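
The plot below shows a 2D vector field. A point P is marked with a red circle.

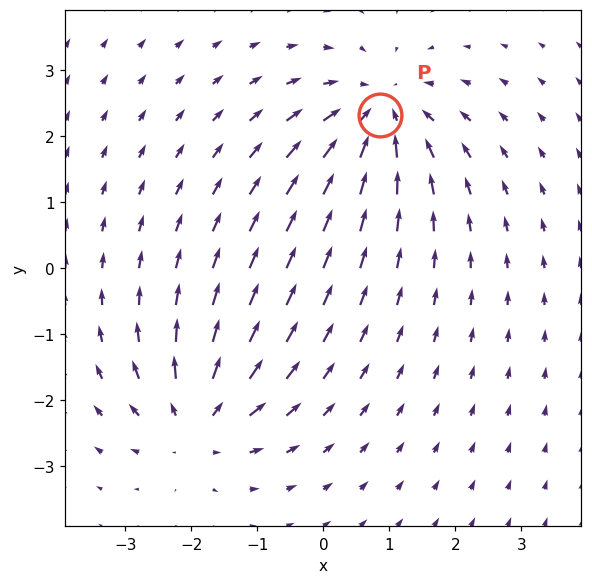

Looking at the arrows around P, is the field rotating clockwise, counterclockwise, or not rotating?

not rotating

Near P at (0.9, 2.3) the arrows show no circulation. The curl there is ≈0.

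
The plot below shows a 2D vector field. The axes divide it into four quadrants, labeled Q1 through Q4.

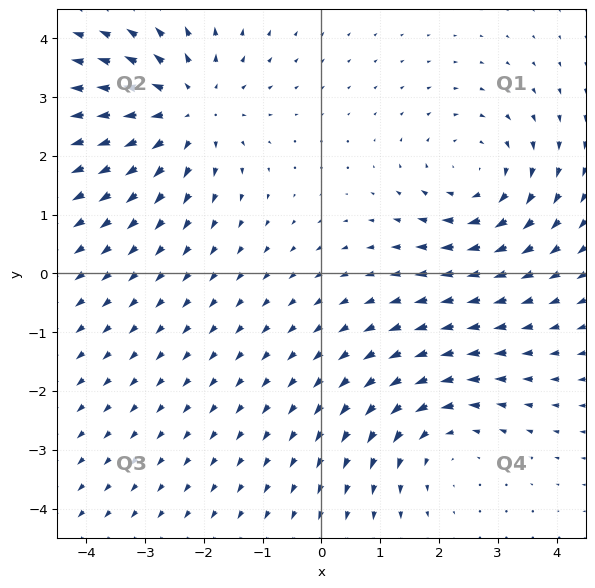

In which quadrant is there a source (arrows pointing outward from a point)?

Q2

The source sits at approximately (-2.3, 2.8), which lies in quadrant Q2. The divergence there is about +4, positive as expected for a source.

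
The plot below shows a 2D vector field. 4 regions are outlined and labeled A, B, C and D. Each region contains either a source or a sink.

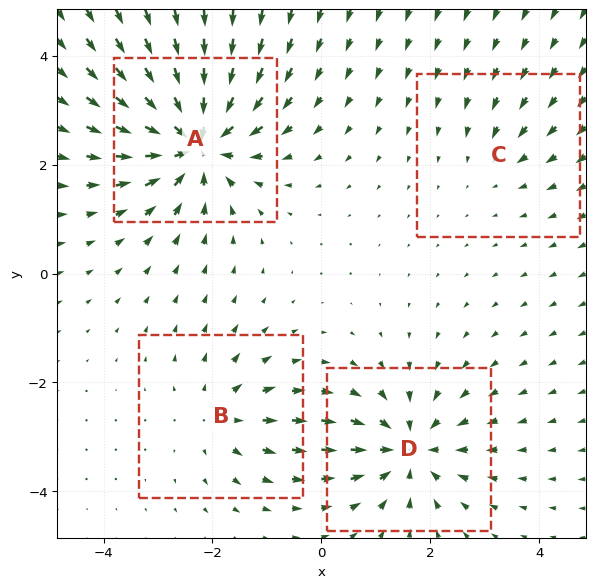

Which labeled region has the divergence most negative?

A

Divergence at each region's feature centre — A: about -8, B: about +3, C: about -2, D: about -5. Region A is most negative.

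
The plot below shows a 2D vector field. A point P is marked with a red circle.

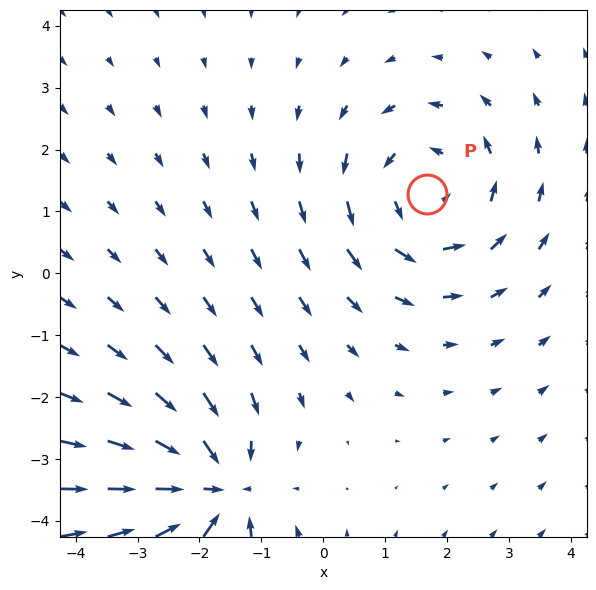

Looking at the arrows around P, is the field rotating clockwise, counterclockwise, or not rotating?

Near P at (1.7, 1.3) the arrows circulate counterclockwise. The curl (z-component) there is about +3; positive curl means counterclockwise rotation.

counterclockwise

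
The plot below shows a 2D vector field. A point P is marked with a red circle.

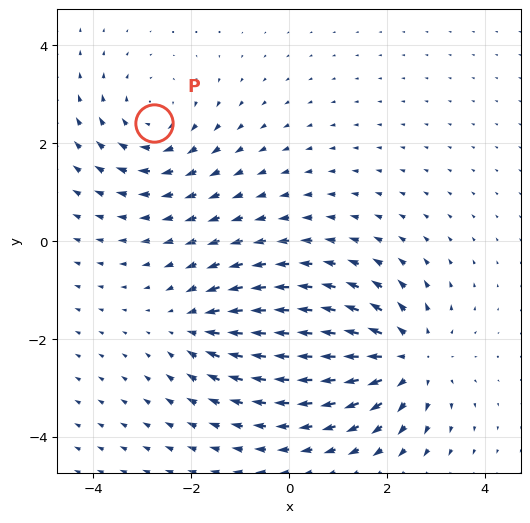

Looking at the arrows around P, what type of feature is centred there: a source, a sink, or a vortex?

vortex

At P (-2.7, 2.4) the arrows circulate clockwise. Divergence ≈0, curl about -3 — near-zero divergence with nonzero curl is a vortex.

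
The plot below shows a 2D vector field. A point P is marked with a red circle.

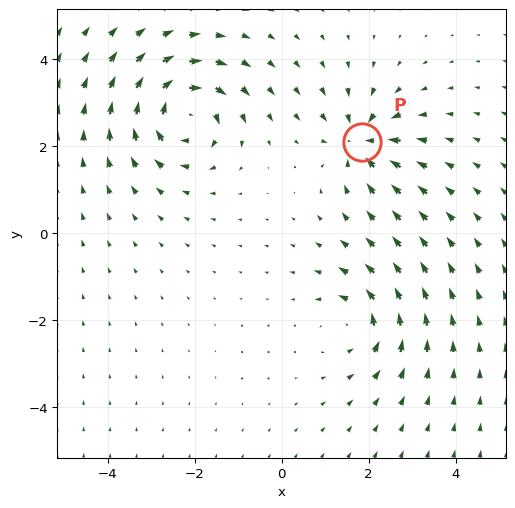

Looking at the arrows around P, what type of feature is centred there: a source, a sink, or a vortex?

At P (1.9, 2.1) the arrows converge inward. Divergence about -5, curl ≈0 — negative divergence with near-zero curl is a sink.

sink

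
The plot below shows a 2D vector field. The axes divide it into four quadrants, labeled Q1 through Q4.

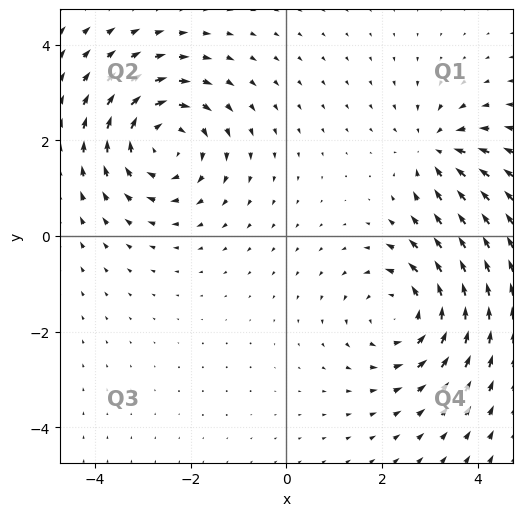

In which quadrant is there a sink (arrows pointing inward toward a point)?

Q1

The sink sits at approximately (3.2, 1.8), which lies in quadrant Q1. The divergence there is about -4, negative as expected for a sink.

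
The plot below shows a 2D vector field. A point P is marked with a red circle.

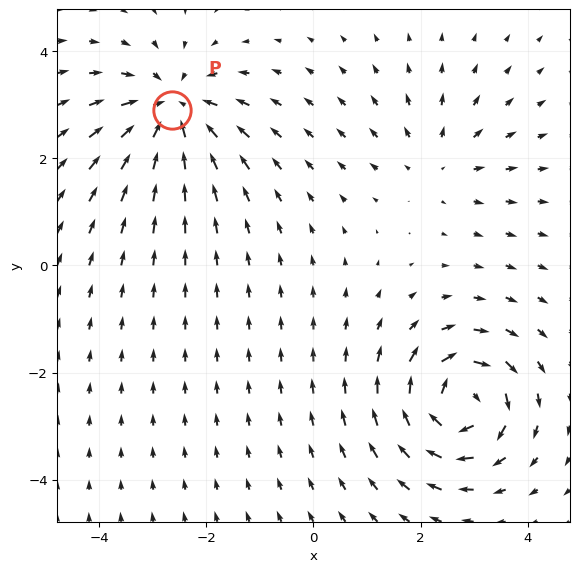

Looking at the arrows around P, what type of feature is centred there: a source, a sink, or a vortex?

At P (-2.6, 2.9) the arrows converge inward. Divergence about -5, curl ≈0 — negative divergence with near-zero curl is a sink.

sink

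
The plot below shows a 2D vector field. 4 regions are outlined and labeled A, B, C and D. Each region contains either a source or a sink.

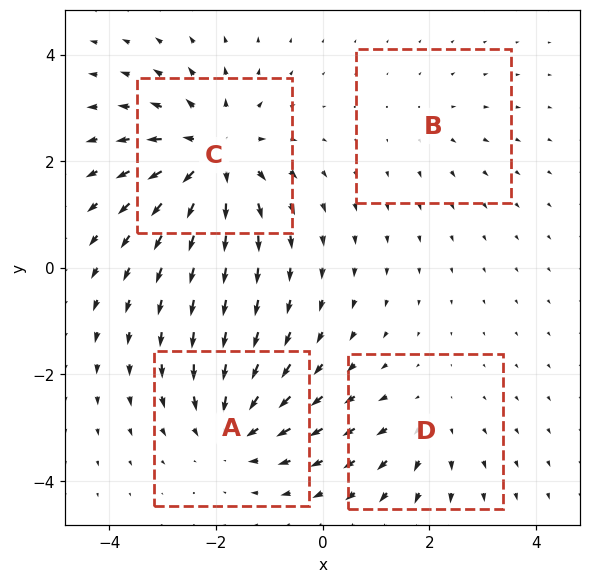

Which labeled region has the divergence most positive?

Divergence at each region's feature centre — A: about -5, B: about +2, C: about +7, D: about +3. Region C is most positive.

C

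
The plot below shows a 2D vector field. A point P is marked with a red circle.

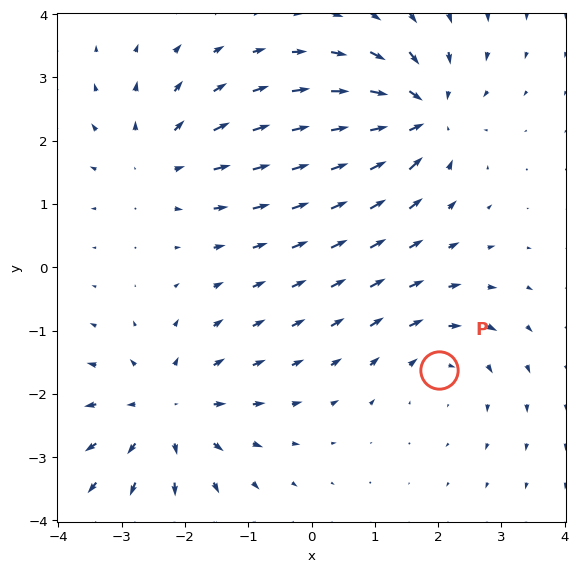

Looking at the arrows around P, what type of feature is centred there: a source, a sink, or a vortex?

At P (2.0, -1.6) the arrows circulate clockwise. Divergence ≈0, curl about -3 — near-zero divergence with nonzero curl is a vortex.

vortex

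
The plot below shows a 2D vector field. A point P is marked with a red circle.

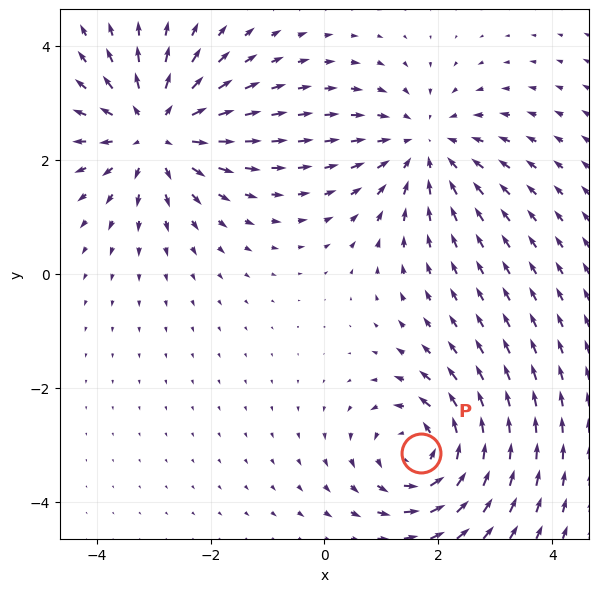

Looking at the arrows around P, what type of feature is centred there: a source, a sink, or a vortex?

At P (1.7, -3.1) the arrows circulate counterclockwise. Divergence ≈0, curl about +4 — near-zero divergence with nonzero curl is a vortex.

vortex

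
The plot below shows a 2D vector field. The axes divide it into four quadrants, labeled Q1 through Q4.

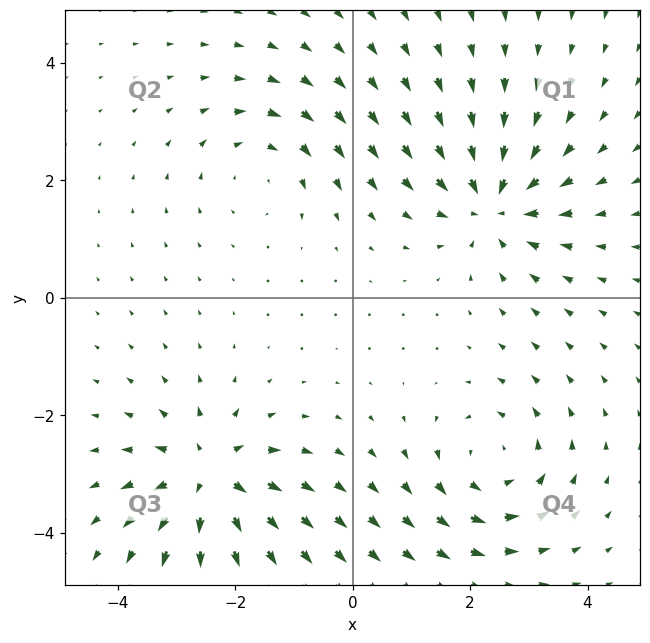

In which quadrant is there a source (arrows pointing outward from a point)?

The source sits at approximately (-2.4, -3.0), which lies in quadrant Q3. The divergence there is about +6, positive as expected for a source.

Q3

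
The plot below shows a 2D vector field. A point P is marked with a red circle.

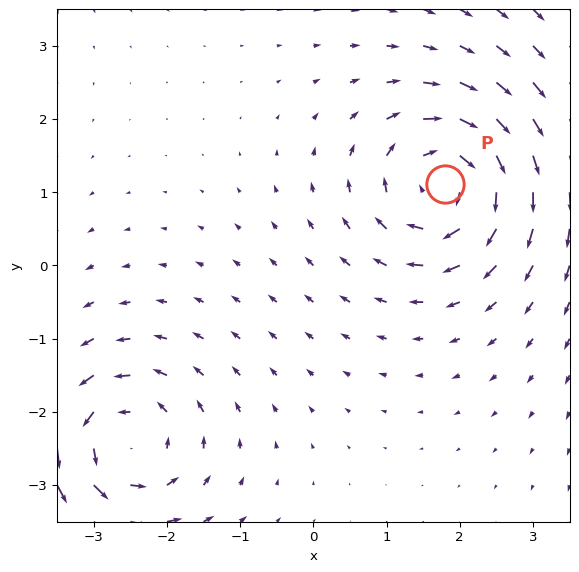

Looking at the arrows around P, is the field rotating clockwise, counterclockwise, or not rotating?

Near P at (1.8, 1.1) the arrows circulate clockwise. The curl (z-component) there is about -4; negative curl means clockwise rotation.

clockwise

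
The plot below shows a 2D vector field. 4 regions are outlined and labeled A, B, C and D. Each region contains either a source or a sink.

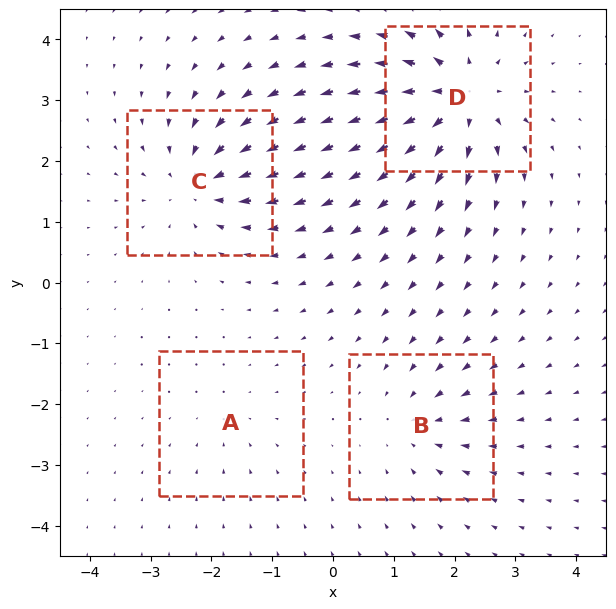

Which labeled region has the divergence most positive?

Divergence at each region's feature centre — A: about -2, B: about -4, C: about -6, D: about +8. Region D is most positive.

D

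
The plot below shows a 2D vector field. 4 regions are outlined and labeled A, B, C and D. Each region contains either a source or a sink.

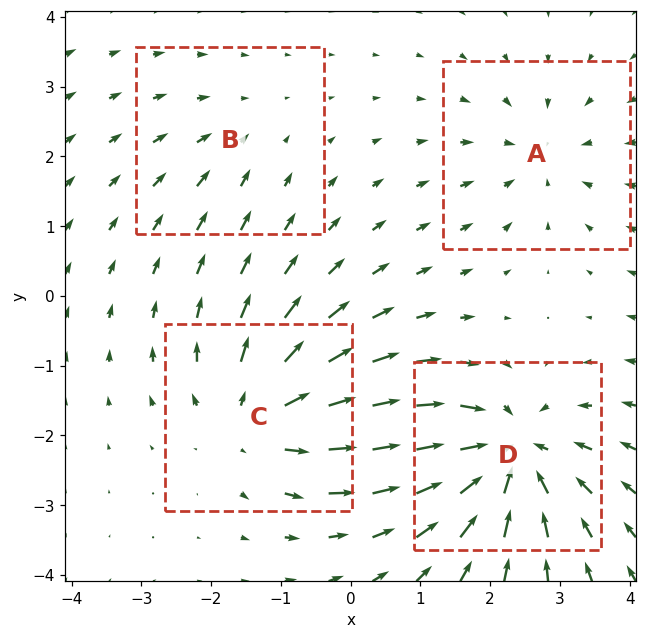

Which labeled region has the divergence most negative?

Divergence at each region's feature centre — A: about -3, B: about -2, C: about +5, D: about -7. Region D is most negative.

D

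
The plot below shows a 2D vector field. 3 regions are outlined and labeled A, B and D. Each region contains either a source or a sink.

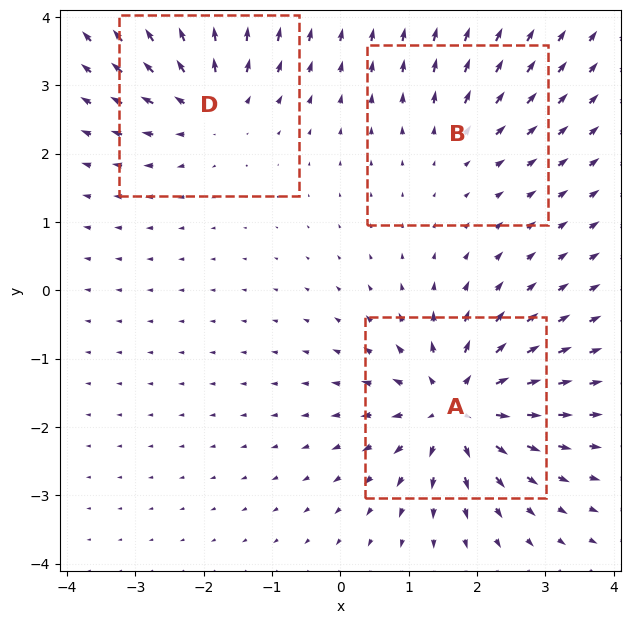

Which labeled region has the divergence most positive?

A

Divergence at each region's feature centre — A: about +6, B: about +2, D: about +4. Region A is most positive.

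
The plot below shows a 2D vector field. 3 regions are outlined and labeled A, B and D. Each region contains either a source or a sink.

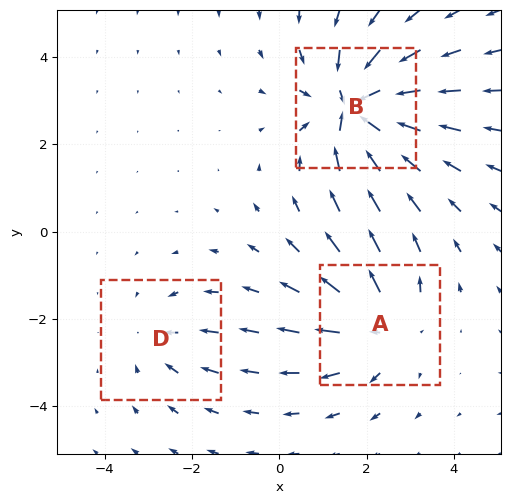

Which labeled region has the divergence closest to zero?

Divergence at each region's feature centre — A: about +3, B: about -5, D: about -2. Region D is closest to zero.

D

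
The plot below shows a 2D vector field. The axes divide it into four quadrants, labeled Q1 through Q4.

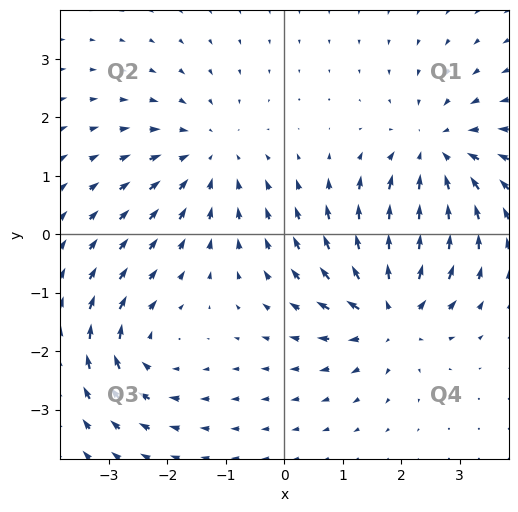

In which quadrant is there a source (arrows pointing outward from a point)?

The source sits at approximately (1.8, -1.3), which lies in quadrant Q4. The divergence there is about +5, positive as expected for a source.

Q4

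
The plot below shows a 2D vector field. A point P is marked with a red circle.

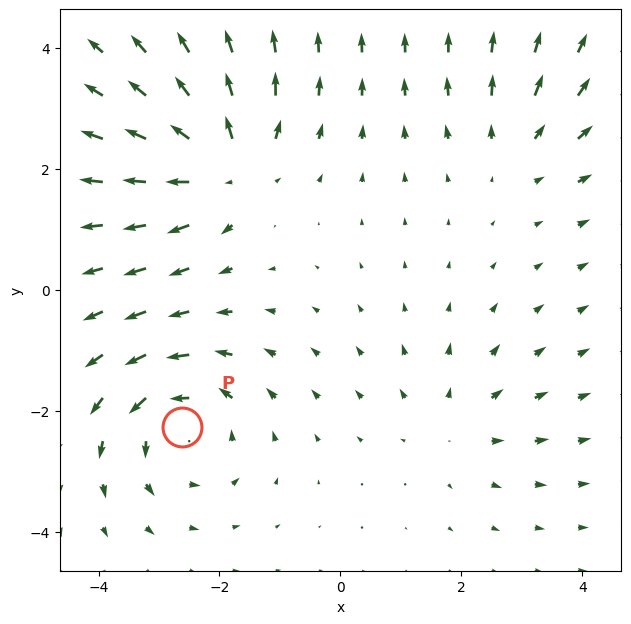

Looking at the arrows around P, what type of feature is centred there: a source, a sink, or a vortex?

At P (-2.6, -2.3) the arrows circulate counterclockwise. Divergence ≈0, curl about +5 — near-zero divergence with nonzero curl is a vortex.

vortex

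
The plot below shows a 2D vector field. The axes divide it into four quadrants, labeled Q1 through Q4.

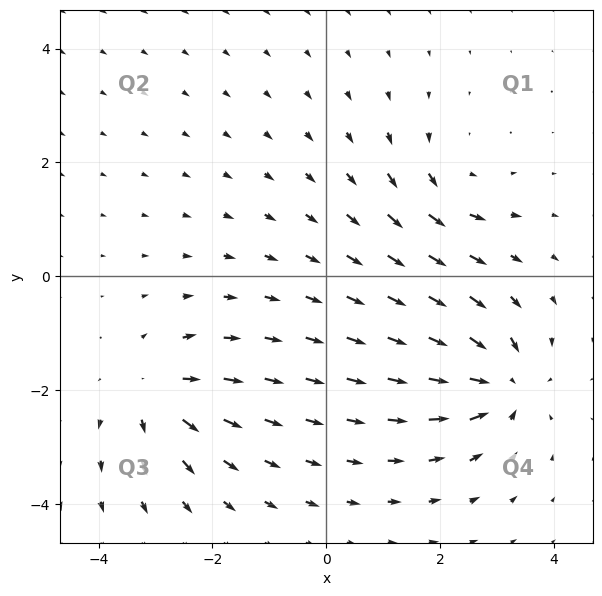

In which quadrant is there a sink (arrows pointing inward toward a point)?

Q4

The sink sits at approximately (3.1, -1.9), which lies in quadrant Q4. The divergence there is about -5, negative as expected for a sink.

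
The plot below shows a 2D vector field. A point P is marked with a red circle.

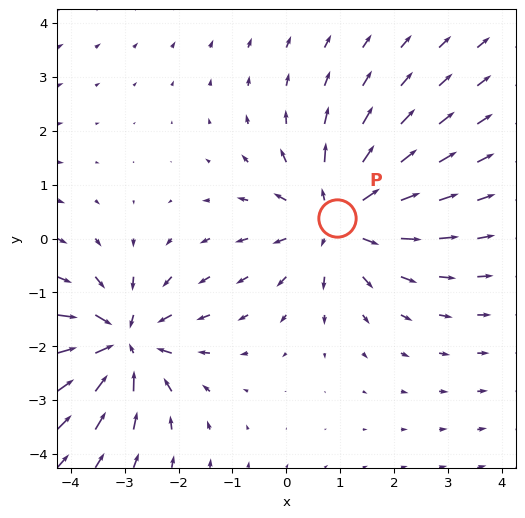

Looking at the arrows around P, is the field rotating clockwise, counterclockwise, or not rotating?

not rotating

Near P at (0.9, 0.4) the arrows show no circulation. The curl there is ≈0.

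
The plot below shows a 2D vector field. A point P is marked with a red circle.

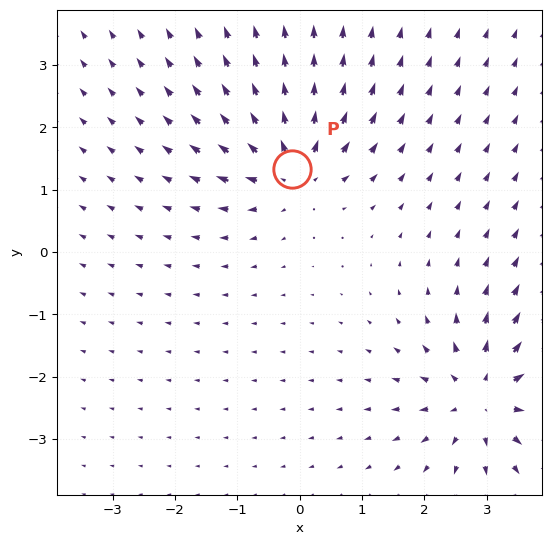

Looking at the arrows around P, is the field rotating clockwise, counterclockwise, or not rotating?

Near P at (-0.1, 1.3) the arrows show no circulation. The curl there is ≈0.

not rotating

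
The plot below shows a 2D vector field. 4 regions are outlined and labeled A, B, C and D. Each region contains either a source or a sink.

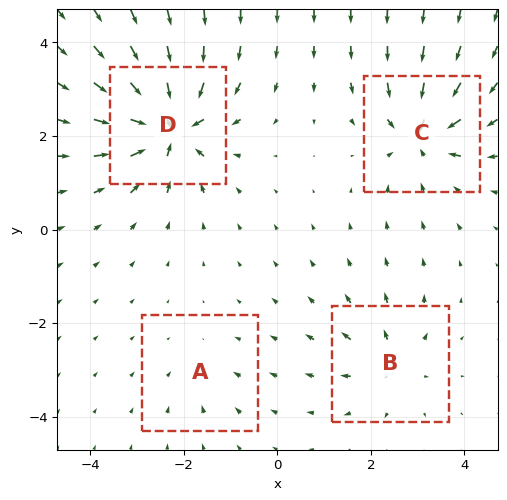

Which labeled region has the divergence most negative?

D

Divergence at each region's feature centre — A: about -2, B: about +4, C: about -7, D: about -9. Region D is most negative.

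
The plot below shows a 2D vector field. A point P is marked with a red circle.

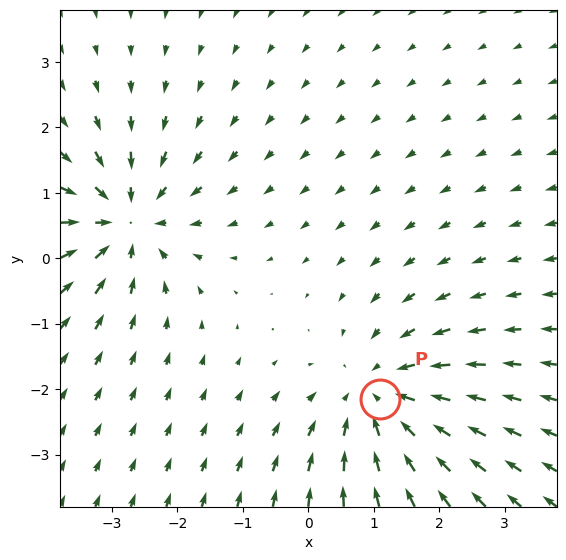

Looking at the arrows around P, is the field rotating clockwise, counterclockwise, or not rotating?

not rotating

Near P at (1.1, -2.2) the arrows show no circulation. The curl there is ≈0.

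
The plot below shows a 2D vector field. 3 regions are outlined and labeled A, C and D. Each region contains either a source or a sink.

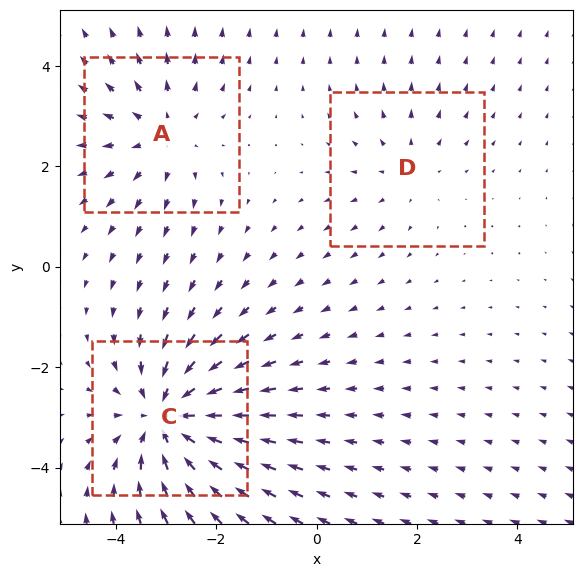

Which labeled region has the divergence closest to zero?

D

Divergence at each region's feature centre — A: about +3, C: about -4, D: about +2. Region D is closest to zero.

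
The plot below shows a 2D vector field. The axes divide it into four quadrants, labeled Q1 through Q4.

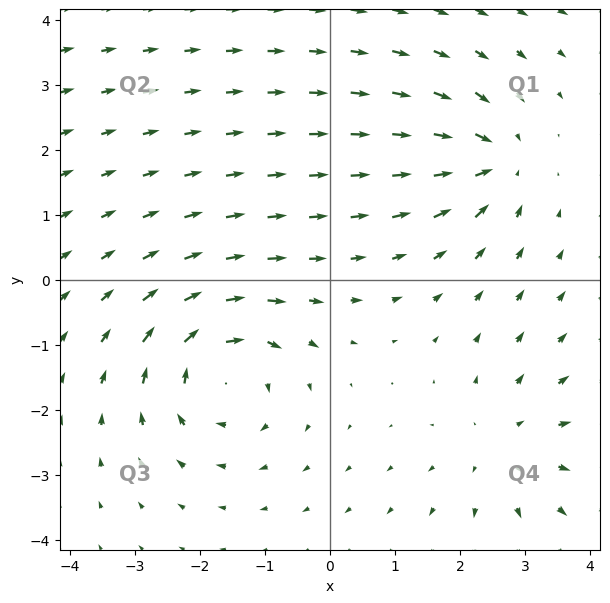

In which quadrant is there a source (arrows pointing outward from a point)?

Q4

The source sits at approximately (2.7, -2.5), which lies in quadrant Q4. The divergence there is about +2, positive as expected for a source.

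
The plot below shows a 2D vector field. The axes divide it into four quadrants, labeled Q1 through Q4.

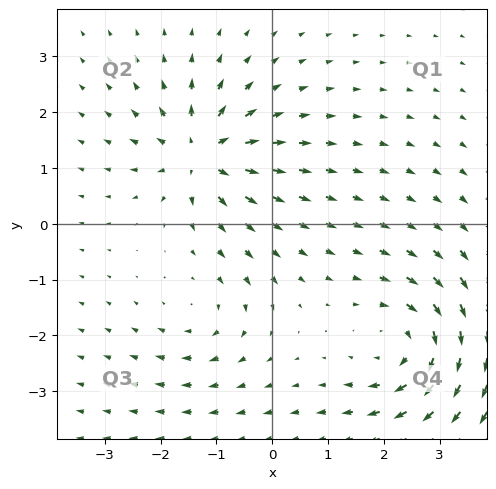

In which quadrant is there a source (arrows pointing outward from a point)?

Q2

The source sits at approximately (-1.3, 1.2), which lies in quadrant Q2. The divergence there is about +7, positive as expected for a source.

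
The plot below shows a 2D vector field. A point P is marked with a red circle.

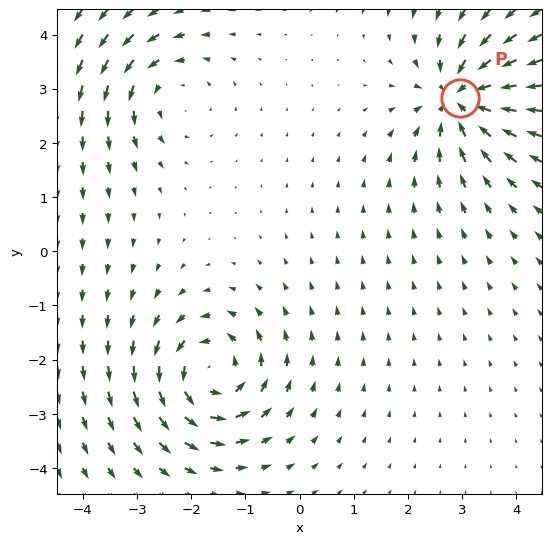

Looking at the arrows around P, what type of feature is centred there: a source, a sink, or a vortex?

At P (3.0, 2.8) the arrows converge inward. Divergence about -6, curl ≈0 — negative divergence with near-zero curl is a sink.

sink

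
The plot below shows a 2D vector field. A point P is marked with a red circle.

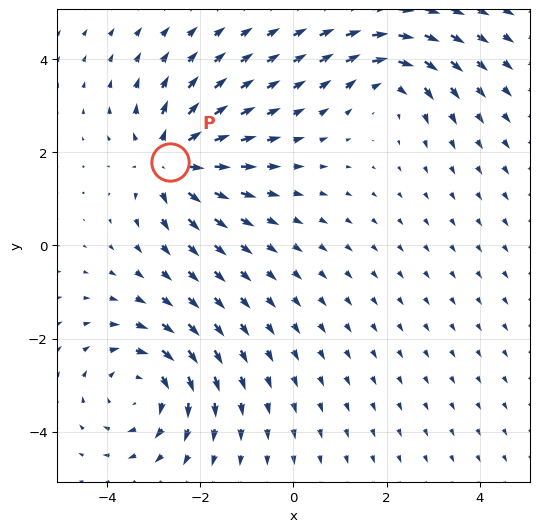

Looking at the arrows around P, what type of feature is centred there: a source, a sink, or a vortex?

At P (-2.7, 1.8) the arrows spread outward. Divergence about +6, curl ≈0 — positive divergence with near-zero curl is a source.

source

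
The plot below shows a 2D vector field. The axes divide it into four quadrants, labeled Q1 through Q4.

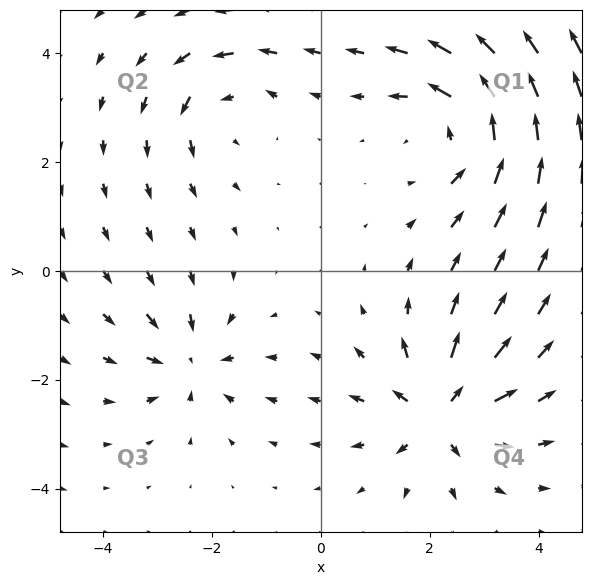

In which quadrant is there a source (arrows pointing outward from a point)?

The source sits at approximately (2.2, -2.6), which lies in quadrant Q4. The divergence there is about +6, positive as expected for a source.

Q4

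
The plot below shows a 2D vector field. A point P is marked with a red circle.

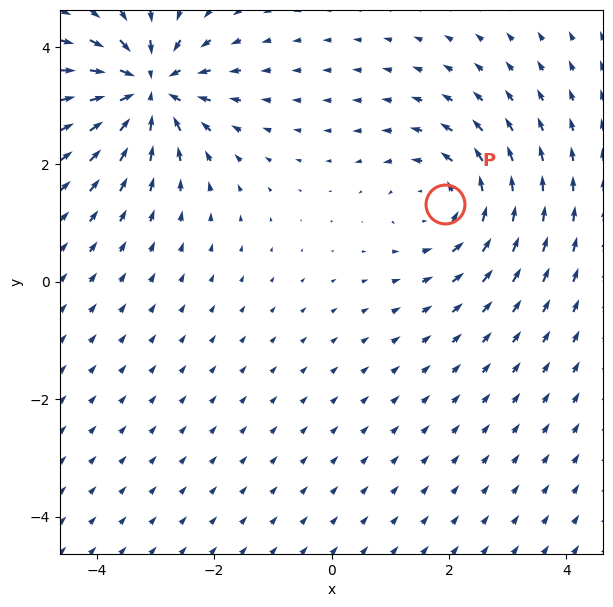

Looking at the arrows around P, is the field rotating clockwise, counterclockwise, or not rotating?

Near P at (1.9, 1.3) the arrows circulate counterclockwise. The curl (z-component) there is about +4; positive curl means counterclockwise rotation.

counterclockwise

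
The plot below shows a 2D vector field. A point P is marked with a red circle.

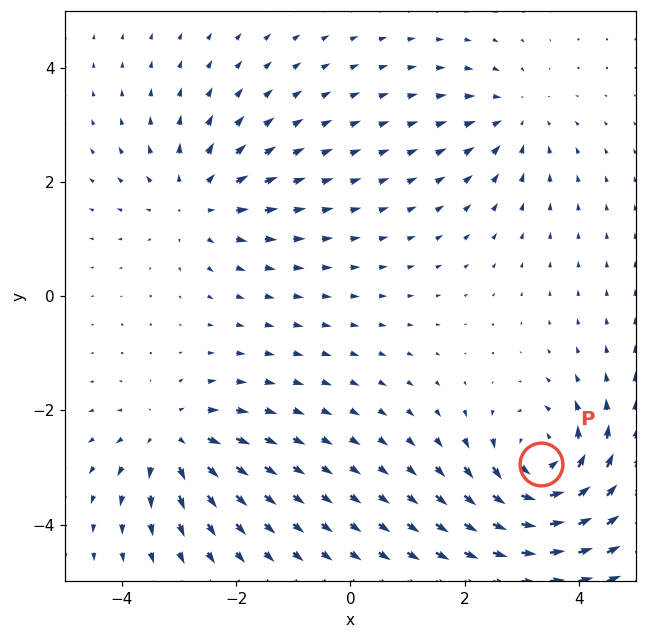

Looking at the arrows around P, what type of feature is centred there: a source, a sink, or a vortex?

vortex

At P (3.3, -2.9) the arrows circulate counterclockwise. Divergence ≈0, curl about +6 — near-zero divergence with nonzero curl is a vortex.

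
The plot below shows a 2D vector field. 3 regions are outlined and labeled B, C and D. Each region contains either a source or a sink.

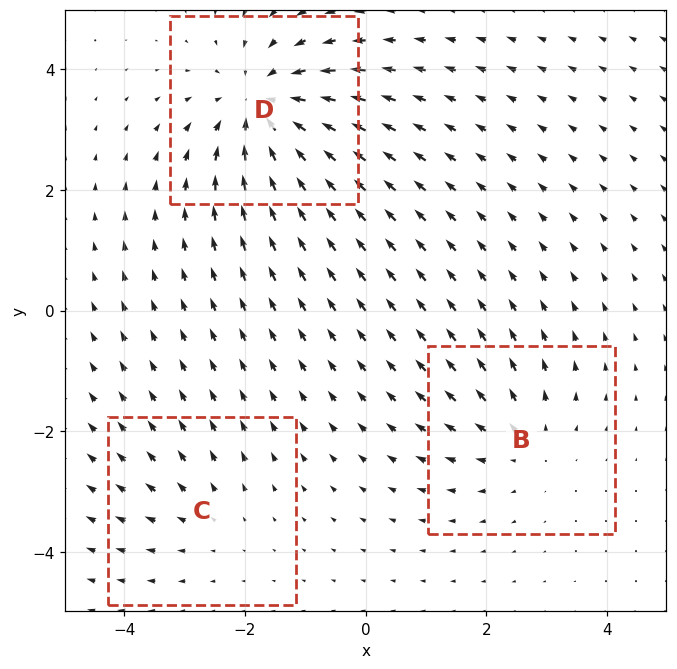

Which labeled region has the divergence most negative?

Divergence at each region's feature centre — B: about +3, C: about +2, D: about -5. Region D is most negative.

D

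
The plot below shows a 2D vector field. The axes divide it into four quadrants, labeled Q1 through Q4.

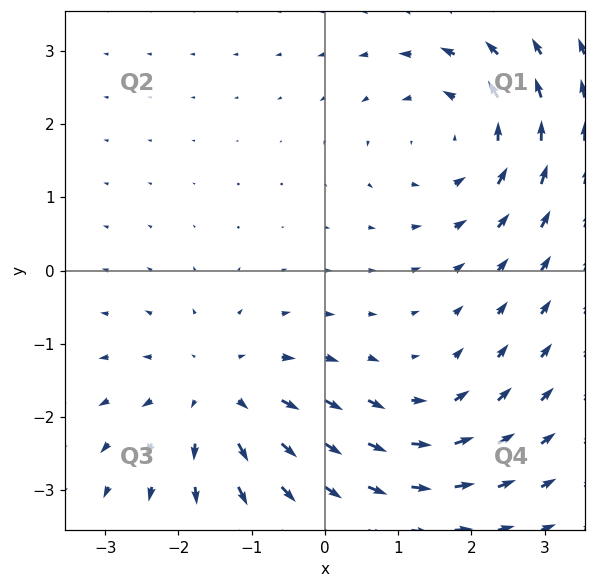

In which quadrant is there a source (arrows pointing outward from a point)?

Q3

The source sits at approximately (-1.4, -1.7), which lies in quadrant Q3. The divergence there is about +4, positive as expected for a source.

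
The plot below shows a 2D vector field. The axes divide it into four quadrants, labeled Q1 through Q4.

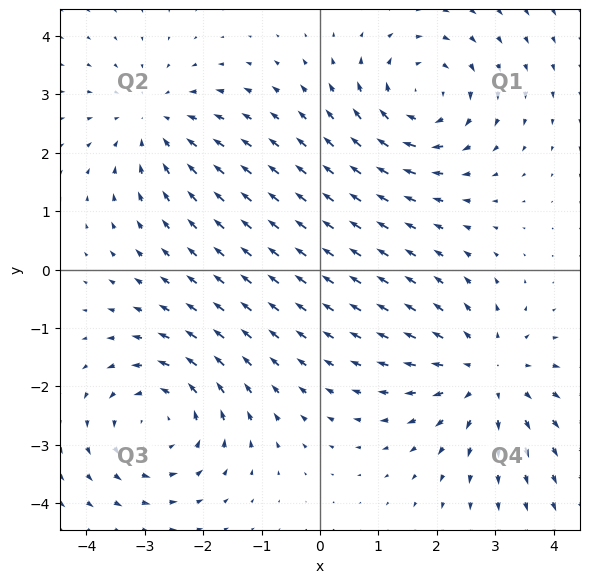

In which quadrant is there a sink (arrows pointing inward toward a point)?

The sink sits at approximately (-2.8, 2.5), which lies in quadrant Q2. The divergence there is about -3, negative as expected for a sink.

Q2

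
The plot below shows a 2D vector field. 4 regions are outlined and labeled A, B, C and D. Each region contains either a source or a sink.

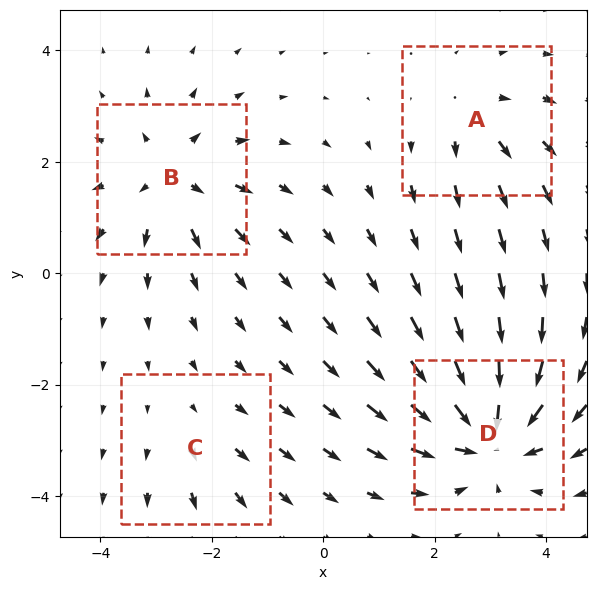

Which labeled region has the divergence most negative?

Divergence at each region's feature centre — A: about +3, B: about +5, C: about +2, D: about -7. Region D is most negative.

D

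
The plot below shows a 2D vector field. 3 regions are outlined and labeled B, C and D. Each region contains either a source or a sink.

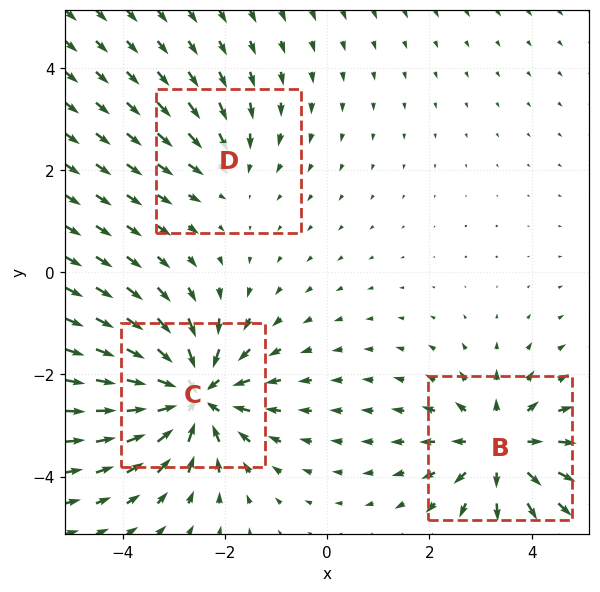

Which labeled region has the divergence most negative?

Divergence at each region's feature centre — B: about +4, C: about -5, D: about -2. Region C is most negative.

C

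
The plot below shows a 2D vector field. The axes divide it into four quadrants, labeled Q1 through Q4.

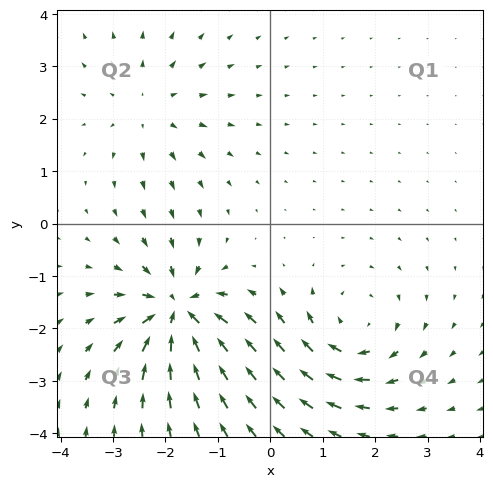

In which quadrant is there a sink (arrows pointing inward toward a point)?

Q3

The sink sits at approximately (-1.8, -1.7), which lies in quadrant Q3. The divergence there is about -6, negative as expected for a sink.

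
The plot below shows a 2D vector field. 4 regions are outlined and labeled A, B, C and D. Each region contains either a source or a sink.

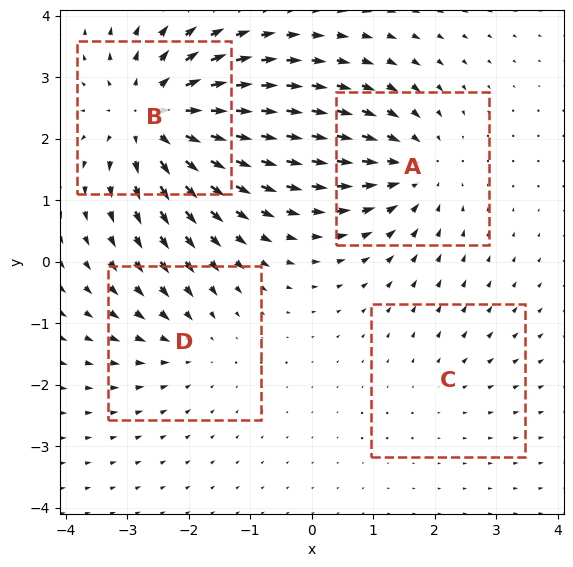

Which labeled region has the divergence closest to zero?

C

Divergence at each region's feature centre — A: about -4, B: about +7, C: about +2, D: about -3. Region C is closest to zero.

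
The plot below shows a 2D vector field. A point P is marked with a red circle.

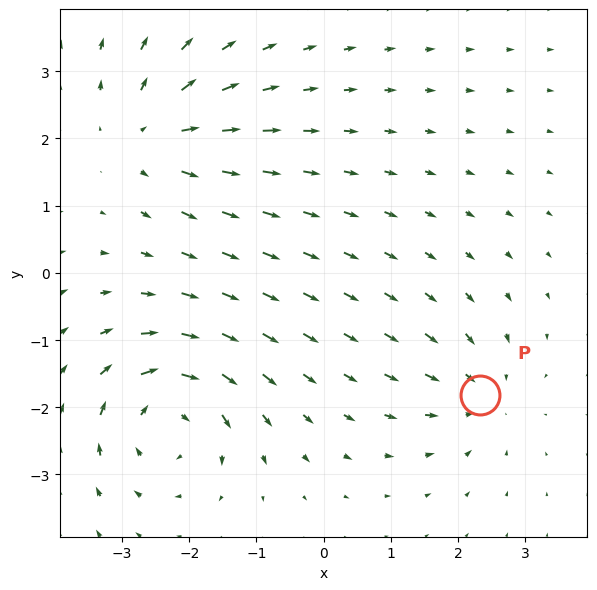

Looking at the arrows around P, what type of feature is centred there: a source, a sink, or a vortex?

At P (2.3, -1.8) the arrows converge inward. Divergence about -4, curl ≈0 — negative divergence with near-zero curl is a sink.

sink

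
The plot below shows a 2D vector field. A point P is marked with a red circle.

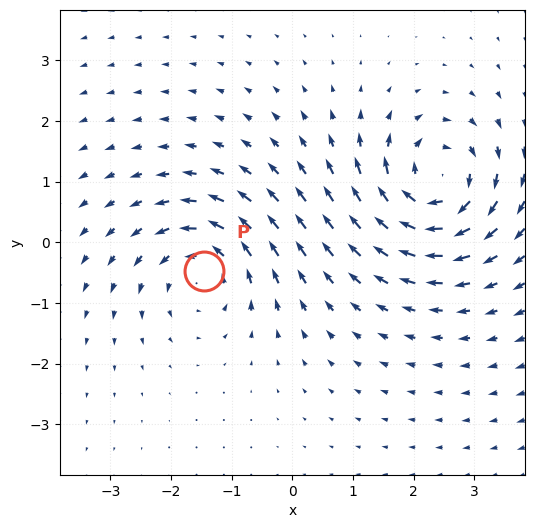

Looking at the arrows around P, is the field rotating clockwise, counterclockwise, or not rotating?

Near P at (-1.5, -0.5) the arrows circulate counterclockwise. The curl (z-component) there is about +4; positive curl means counterclockwise rotation.

counterclockwise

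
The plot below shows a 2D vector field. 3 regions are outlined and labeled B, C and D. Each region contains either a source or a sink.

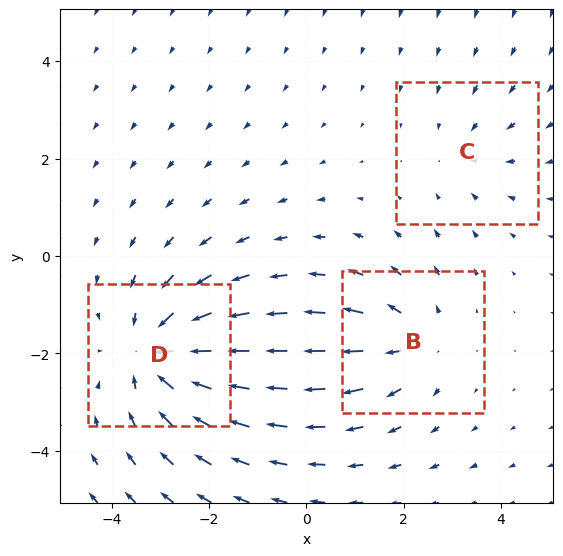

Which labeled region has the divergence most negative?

D

Divergence at each region's feature centre — B: about +3, C: about -2, D: about -4. Region D is most negative.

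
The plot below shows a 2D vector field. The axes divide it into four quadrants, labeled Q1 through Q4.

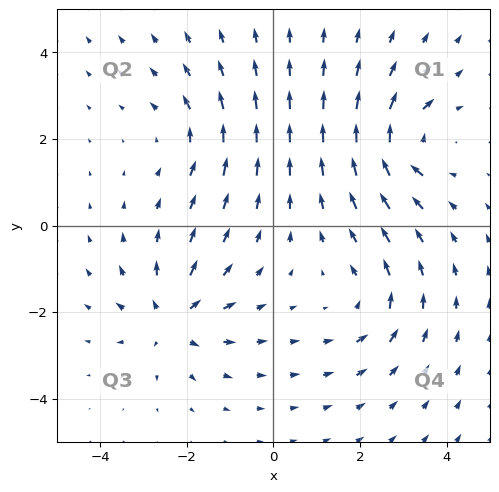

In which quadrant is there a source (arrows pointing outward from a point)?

The source sits at approximately (-2.3, -2.2), which lies in quadrant Q3. The divergence there is about +4, positive as expected for a source.

Q3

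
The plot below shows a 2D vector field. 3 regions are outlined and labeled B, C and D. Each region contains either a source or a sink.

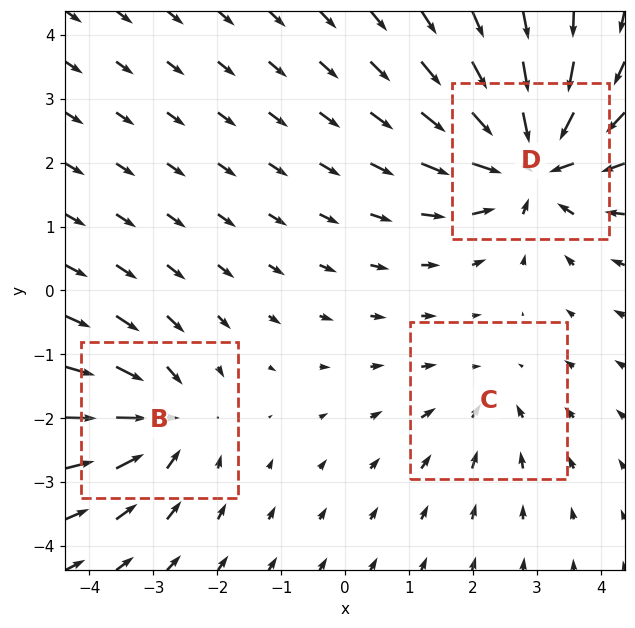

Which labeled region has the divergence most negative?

Divergence at each region's feature centre — B: about -4, C: about -2, D: about -6. Region D is most negative.

D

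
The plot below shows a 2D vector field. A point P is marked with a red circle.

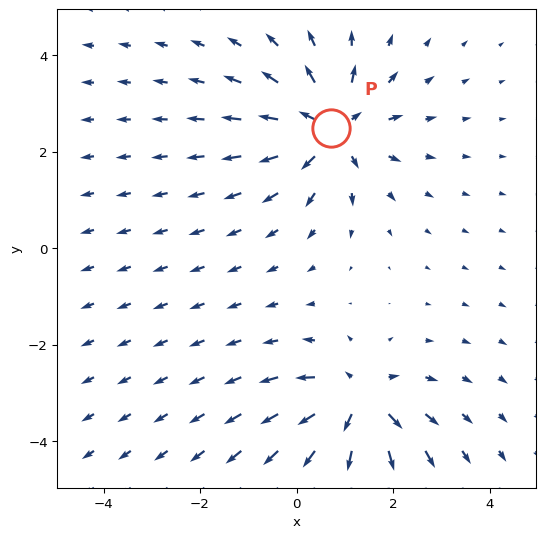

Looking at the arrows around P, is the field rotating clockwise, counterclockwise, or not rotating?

Near P at (0.7, 2.5) the arrows show no circulation. The curl there is ≈0.

not rotating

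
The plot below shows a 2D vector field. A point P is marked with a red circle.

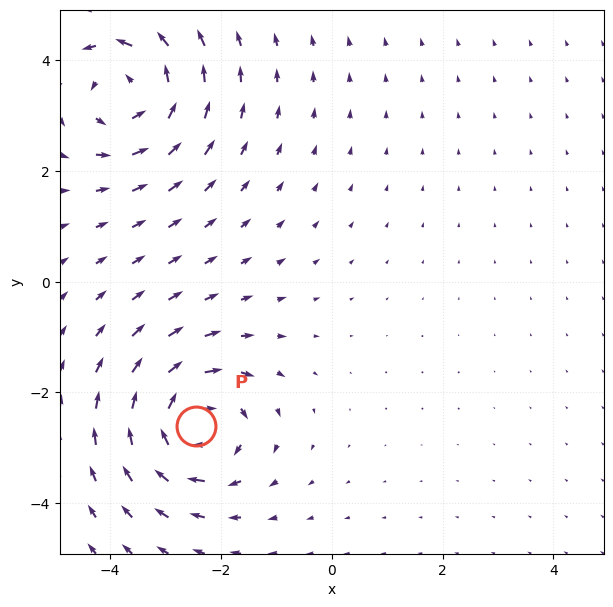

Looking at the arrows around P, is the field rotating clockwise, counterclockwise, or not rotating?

clockwise

Near P at (-2.4, -2.6) the arrows circulate clockwise. The curl (z-component) there is about -5; negative curl means clockwise rotation.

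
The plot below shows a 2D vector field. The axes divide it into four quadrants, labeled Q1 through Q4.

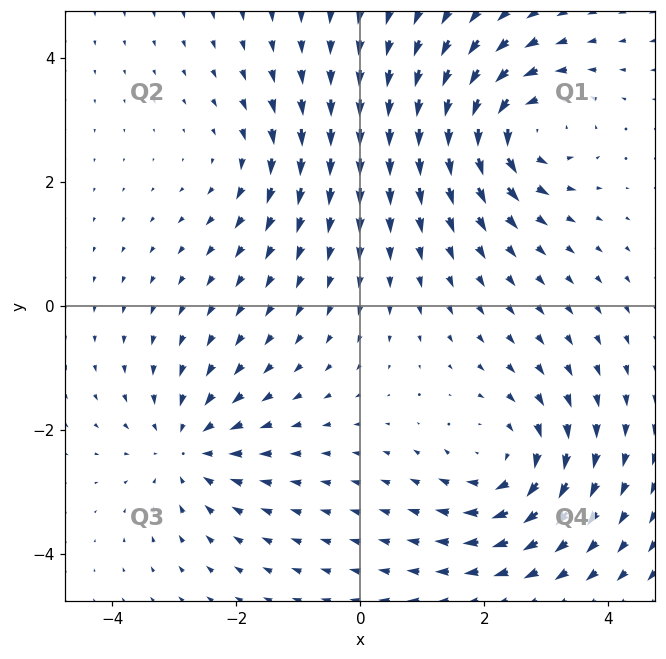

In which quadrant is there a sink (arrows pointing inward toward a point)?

The sink sits at approximately (-2.8, -2.3), which lies in quadrant Q3. The divergence there is about -4, negative as expected for a sink.

Q3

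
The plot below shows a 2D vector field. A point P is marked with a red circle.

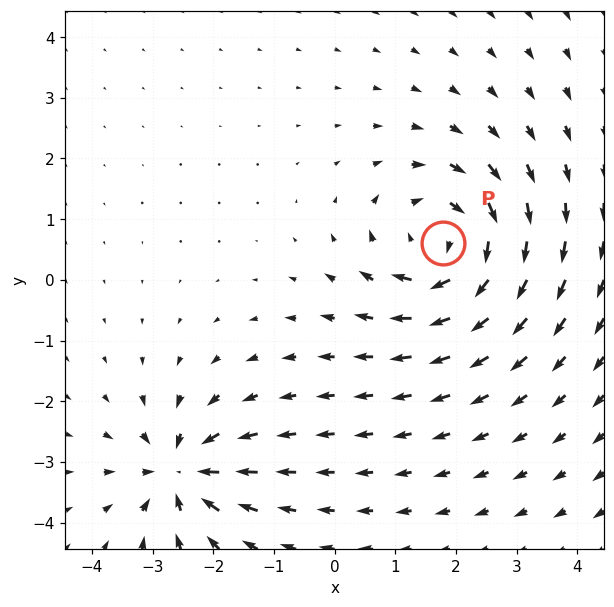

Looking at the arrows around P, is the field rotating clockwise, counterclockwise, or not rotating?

Near P at (1.8, 0.6) the arrows circulate clockwise. The curl (z-component) there is about -4; negative curl means clockwise rotation.

clockwise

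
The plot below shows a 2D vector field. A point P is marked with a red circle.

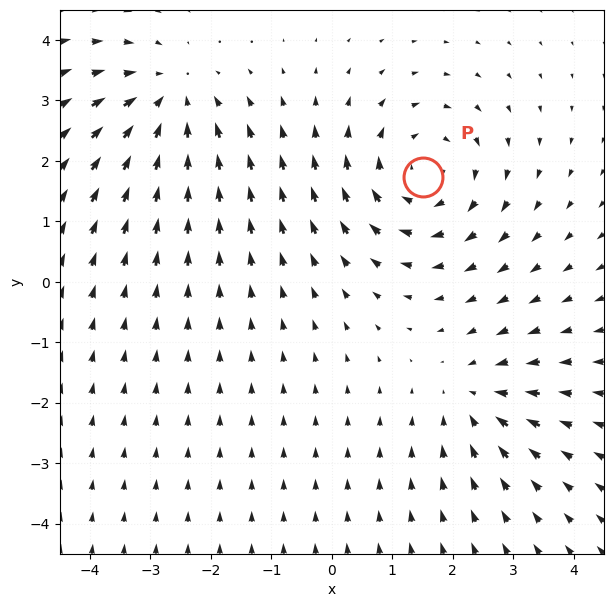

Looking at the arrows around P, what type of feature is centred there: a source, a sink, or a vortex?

vortex

At P (1.5, 1.7) the arrows circulate clockwise. Divergence ≈0, curl about -4 — near-zero divergence with nonzero curl is a vortex.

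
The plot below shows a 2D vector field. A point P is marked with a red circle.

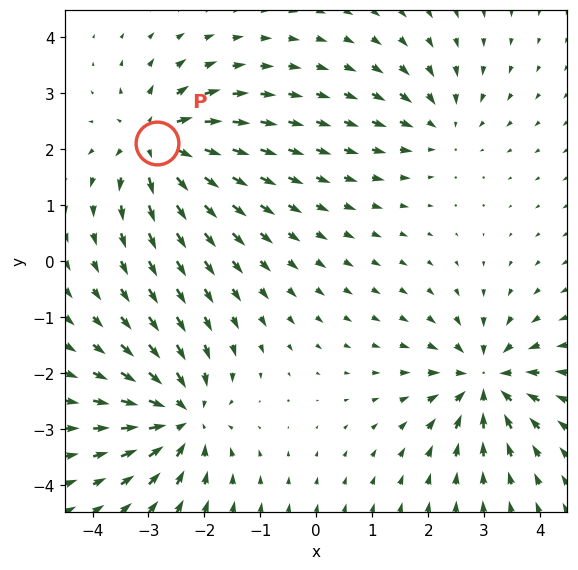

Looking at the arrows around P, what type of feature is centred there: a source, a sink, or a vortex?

source

At P (-2.9, 2.1) the arrows spread outward. Divergence about +6, curl ≈0 — positive divergence with near-zero curl is a source.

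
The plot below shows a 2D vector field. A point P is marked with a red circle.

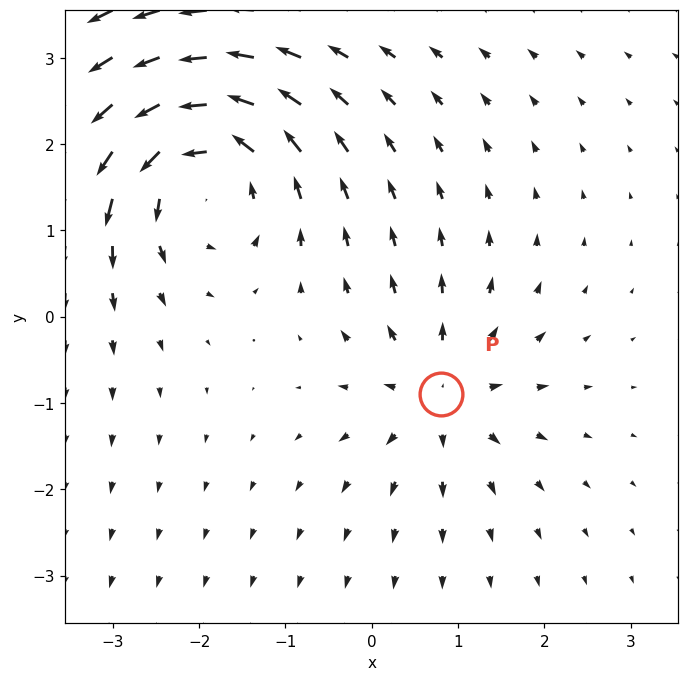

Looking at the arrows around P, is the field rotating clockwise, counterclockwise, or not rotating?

not rotating

Near P at (0.8, -0.9) the arrows show no circulation. The curl there is ≈0.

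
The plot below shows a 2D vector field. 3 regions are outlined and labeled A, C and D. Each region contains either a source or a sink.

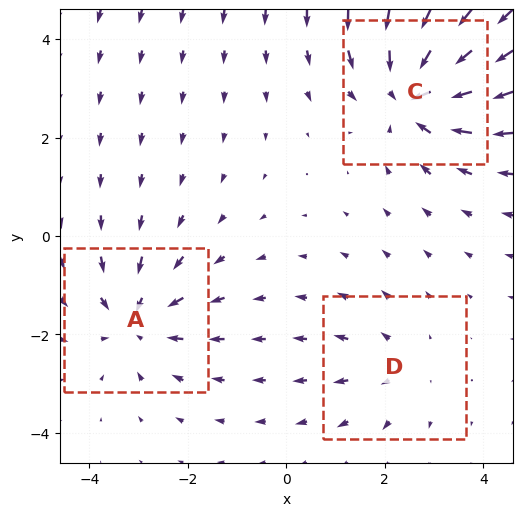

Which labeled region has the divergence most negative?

Divergence at each region's feature centre — A: about -3, C: about -4, D: about +2. Region C is most negative.

C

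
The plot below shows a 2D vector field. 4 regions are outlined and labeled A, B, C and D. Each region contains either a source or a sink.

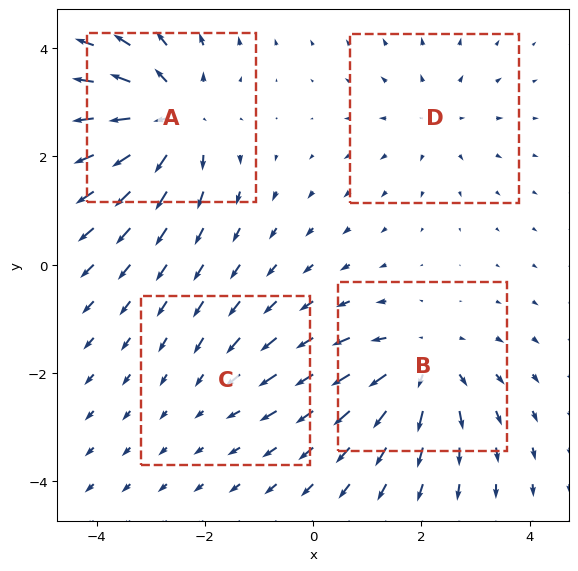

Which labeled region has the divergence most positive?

A

Divergence at each region's feature centre — A: about +7, B: about +5, C: about -2, D: about +3. Region A is most positive.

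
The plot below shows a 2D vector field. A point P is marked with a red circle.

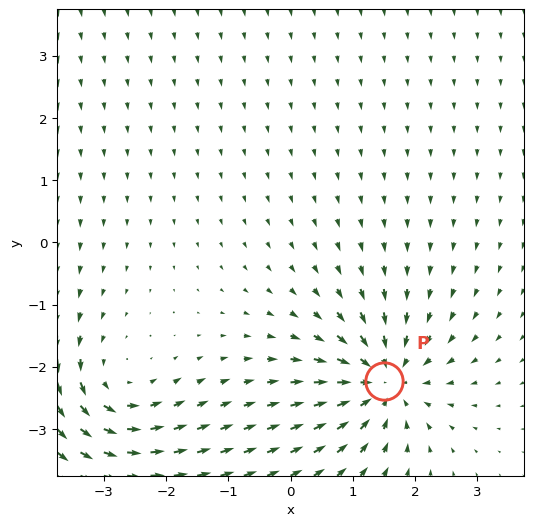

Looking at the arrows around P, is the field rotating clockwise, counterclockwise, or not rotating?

not rotating

Near P at (1.5, -2.2) the arrows show no circulation. The curl there is ≈0.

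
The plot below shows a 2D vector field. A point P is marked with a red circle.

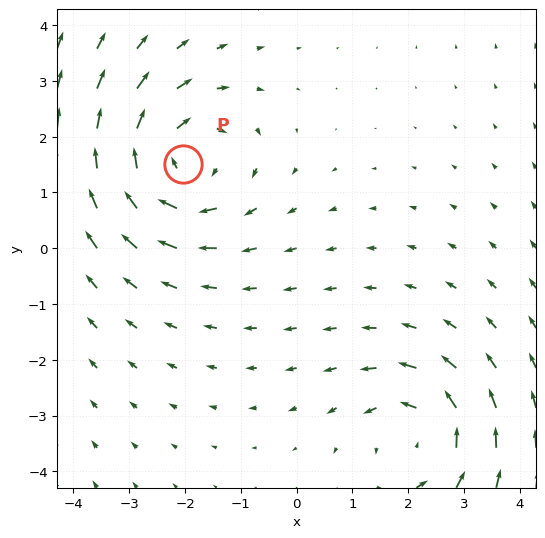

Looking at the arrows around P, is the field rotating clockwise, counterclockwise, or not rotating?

clockwise

Near P at (-2.0, 1.5) the arrows circulate clockwise. The curl (z-component) there is about -4; negative curl means clockwise rotation.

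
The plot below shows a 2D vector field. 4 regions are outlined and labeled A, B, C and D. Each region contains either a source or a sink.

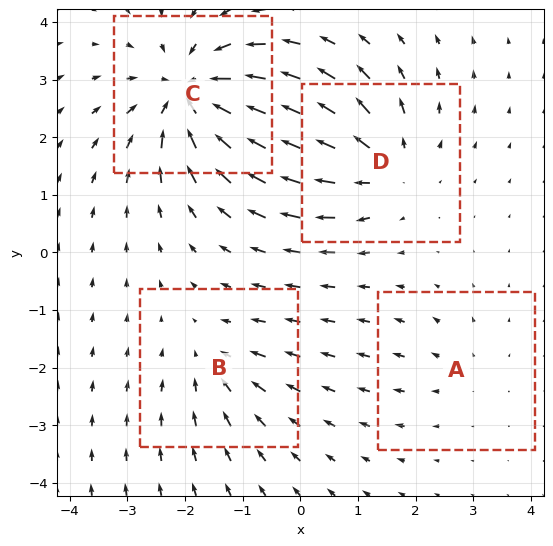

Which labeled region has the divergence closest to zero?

A

Divergence at each region's feature centre — A: about +2, B: about -3, C: about -7, D: about +5. Region A is closest to zero.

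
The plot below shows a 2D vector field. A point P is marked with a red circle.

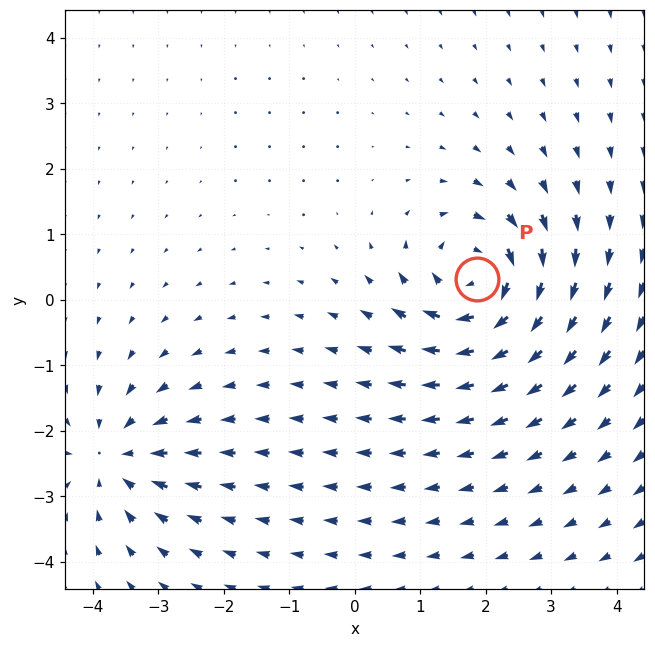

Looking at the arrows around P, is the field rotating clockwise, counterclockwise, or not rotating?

clockwise

Near P at (1.9, 0.3) the arrows circulate clockwise. The curl (z-component) there is about -5; negative curl means clockwise rotation.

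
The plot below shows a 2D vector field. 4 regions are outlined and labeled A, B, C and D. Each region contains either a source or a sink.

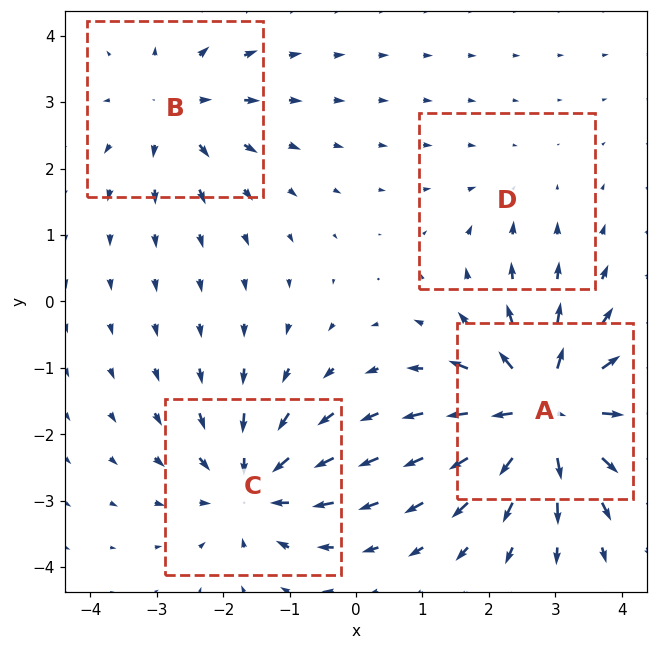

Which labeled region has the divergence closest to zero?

Divergence at each region's feature centre — A: about +8, B: about +4, C: about -5, D: about -2. Region D is closest to zero.

D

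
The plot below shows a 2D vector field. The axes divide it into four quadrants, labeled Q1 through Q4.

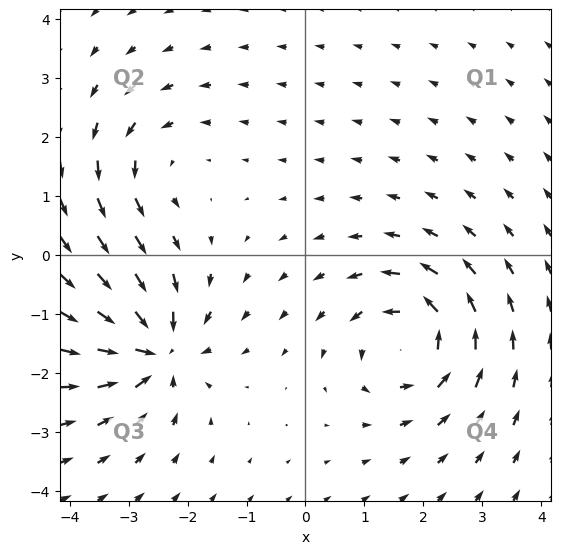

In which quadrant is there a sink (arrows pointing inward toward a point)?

Q3

The sink sits at approximately (-2.5, -1.6), which lies in quadrant Q3. The divergence there is about -7, negative as expected for a sink.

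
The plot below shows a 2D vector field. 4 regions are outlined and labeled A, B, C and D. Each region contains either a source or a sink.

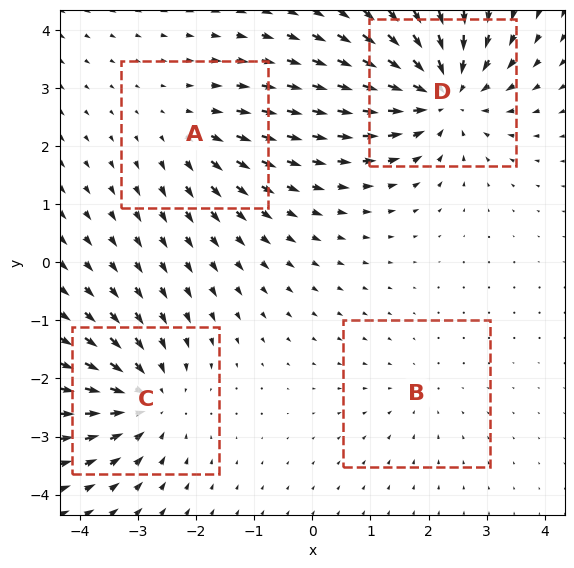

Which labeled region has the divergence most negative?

Divergence at each region's feature centre — A: about +3, B: about -2, C: about -5, D: about -6. Region D is most negative.

D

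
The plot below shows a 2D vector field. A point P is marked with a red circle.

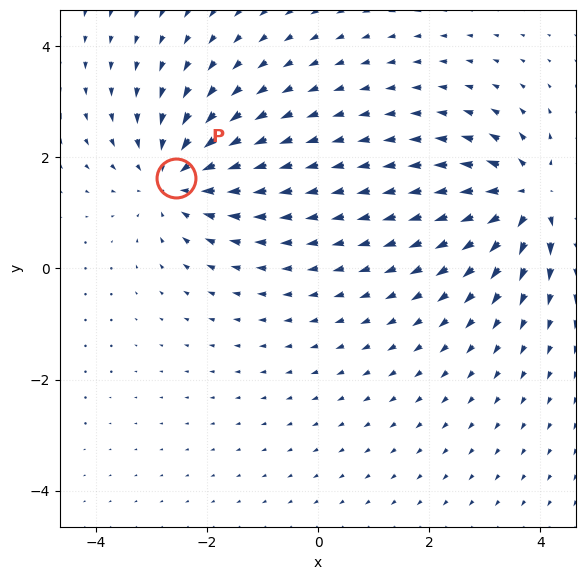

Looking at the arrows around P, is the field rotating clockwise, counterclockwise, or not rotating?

Near P at (-2.6, 1.6) the arrows show no circulation. The curl there is ≈0.

not rotating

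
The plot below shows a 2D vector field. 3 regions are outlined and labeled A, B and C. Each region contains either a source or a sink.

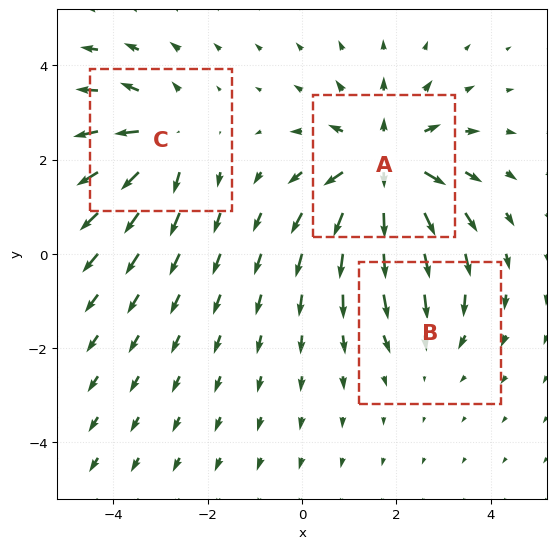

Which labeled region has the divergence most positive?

A

Divergence at each region's feature centre — A: about +5, B: about -2, C: about +3. Region A is most positive.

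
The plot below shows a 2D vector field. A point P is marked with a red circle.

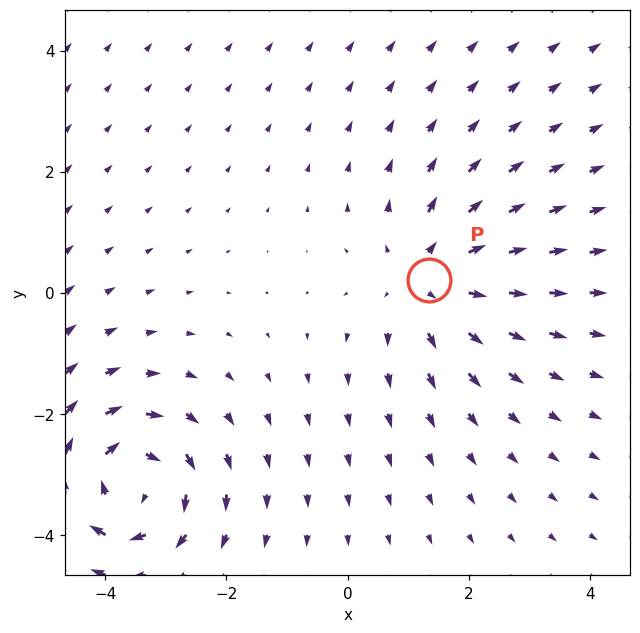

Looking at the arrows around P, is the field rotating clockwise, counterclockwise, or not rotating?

Near P at (1.3, 0.2) the arrows show no circulation. The curl there is ≈0.

not rotating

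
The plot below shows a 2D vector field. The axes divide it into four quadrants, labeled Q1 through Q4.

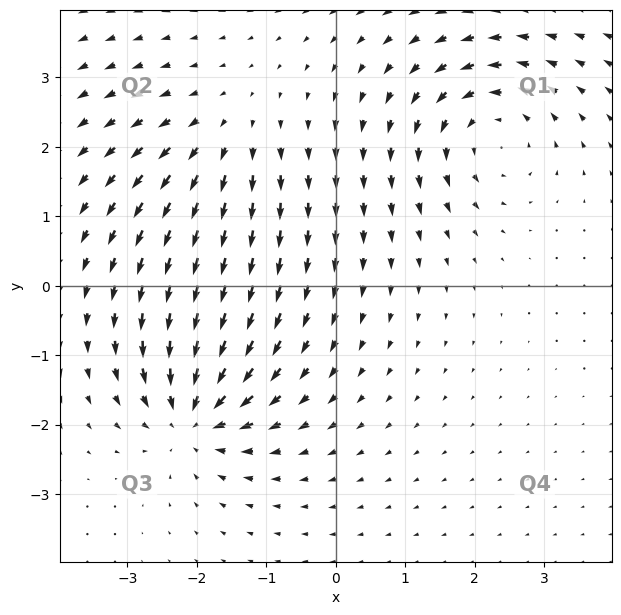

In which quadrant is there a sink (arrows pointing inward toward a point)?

Q3

The sink sits at approximately (-2.1, -1.9), which lies in quadrant Q3. The divergence there is about -5, negative as expected for a sink.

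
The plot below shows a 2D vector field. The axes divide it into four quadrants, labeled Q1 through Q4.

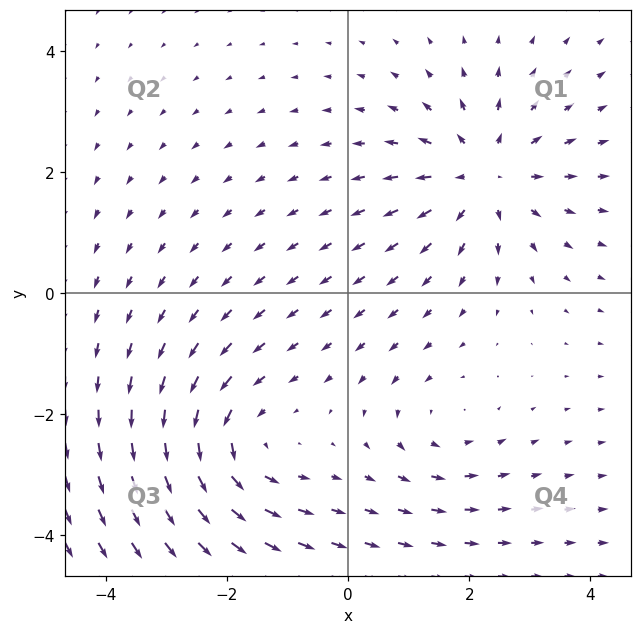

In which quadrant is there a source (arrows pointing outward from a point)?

The source sits at approximately (2.2, 1.9), which lies in quadrant Q1. The divergence there is about +4, positive as expected for a source.

Q1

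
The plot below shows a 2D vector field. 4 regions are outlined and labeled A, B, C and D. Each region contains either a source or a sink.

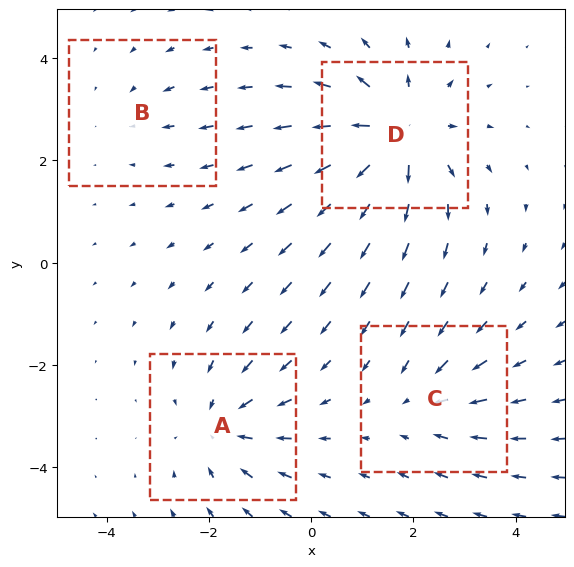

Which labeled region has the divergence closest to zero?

B

Divergence at each region's feature centre — A: about -4, B: about -2, C: about -3, D: about +7. Region B is closest to zero.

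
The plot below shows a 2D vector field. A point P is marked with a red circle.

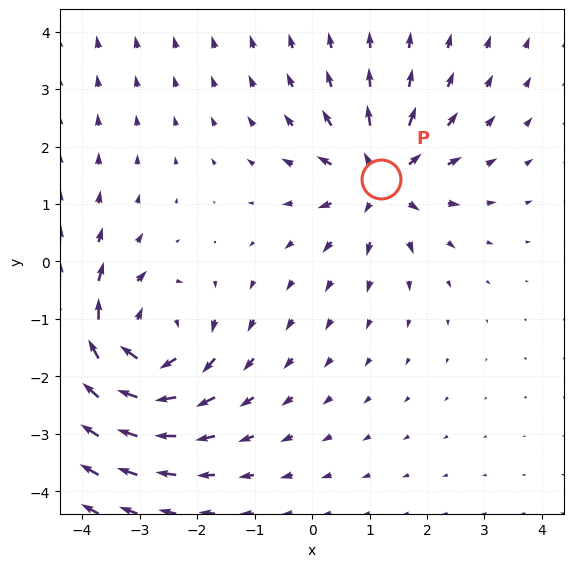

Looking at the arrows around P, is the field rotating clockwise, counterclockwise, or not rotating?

Near P at (1.2, 1.4) the arrows show no circulation. The curl there is ≈0.

not rotating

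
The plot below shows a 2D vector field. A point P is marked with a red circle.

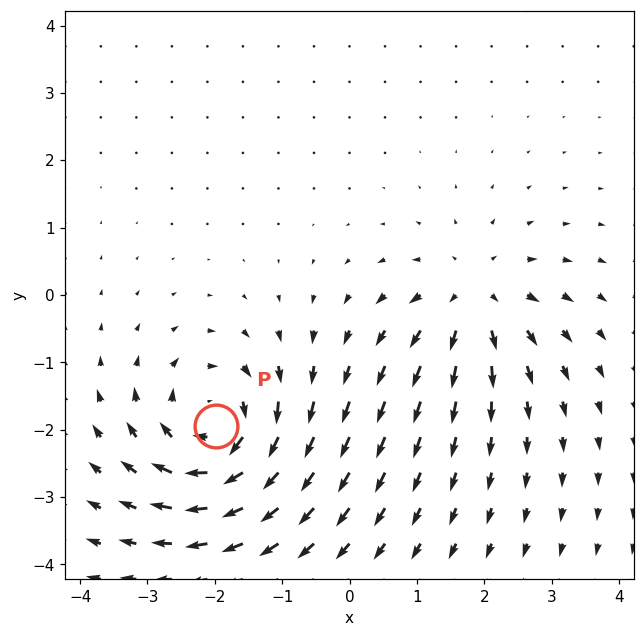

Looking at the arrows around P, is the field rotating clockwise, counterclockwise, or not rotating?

clockwise

Near P at (-2.0, -1.9) the arrows circulate clockwise. The curl (z-component) there is about -6; negative curl means clockwise rotation.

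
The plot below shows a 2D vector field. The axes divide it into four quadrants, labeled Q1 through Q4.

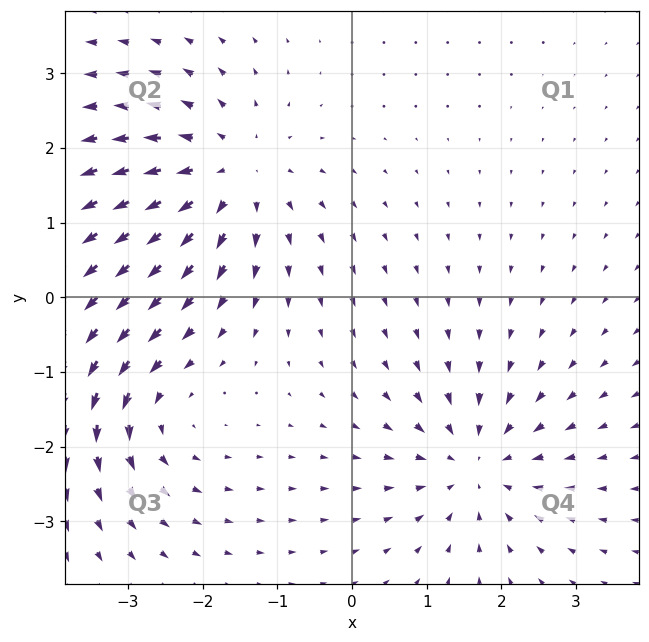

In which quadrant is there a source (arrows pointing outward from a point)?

Q2

The source sits at approximately (-1.6, 1.6), which lies in quadrant Q2. The divergence there is about +5, positive as expected for a source.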